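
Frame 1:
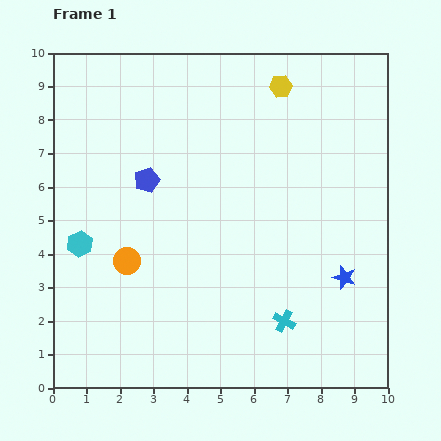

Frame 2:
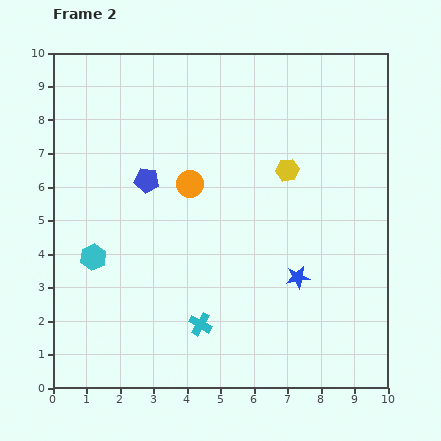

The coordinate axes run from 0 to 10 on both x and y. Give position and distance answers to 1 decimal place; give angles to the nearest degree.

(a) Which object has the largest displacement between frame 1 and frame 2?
the orange circle

(moved 3.0; next 2.5)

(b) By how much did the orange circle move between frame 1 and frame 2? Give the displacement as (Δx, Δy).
(1.9, 2.3)

The orange circle was at (2.2, 3.8) in frame 1 and (4.1, 6.1) in frame 2.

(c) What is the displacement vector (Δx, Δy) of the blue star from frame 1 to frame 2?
(-1.4, 0.0)

The blue star was at (8.7, 3.3) in frame 1 and (7.3, 3.3) in frame 2.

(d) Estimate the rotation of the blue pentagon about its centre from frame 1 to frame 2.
28° clockwise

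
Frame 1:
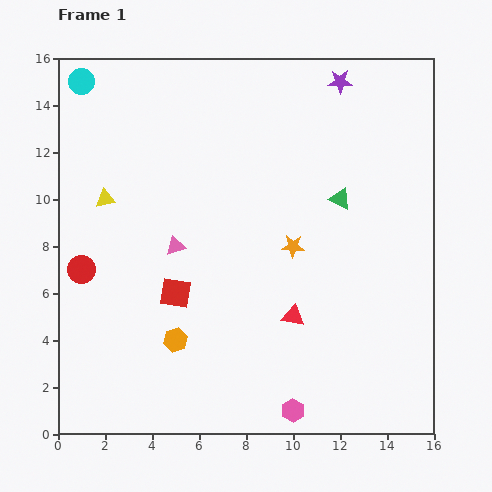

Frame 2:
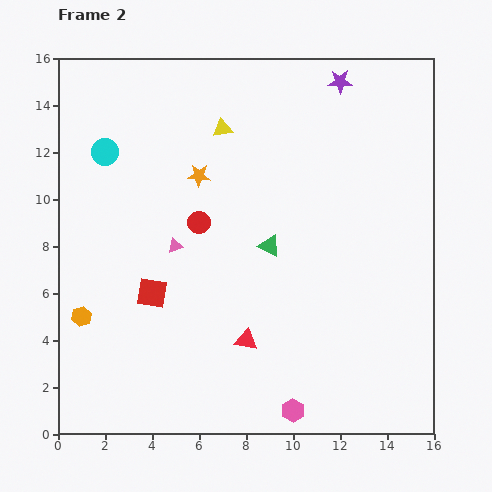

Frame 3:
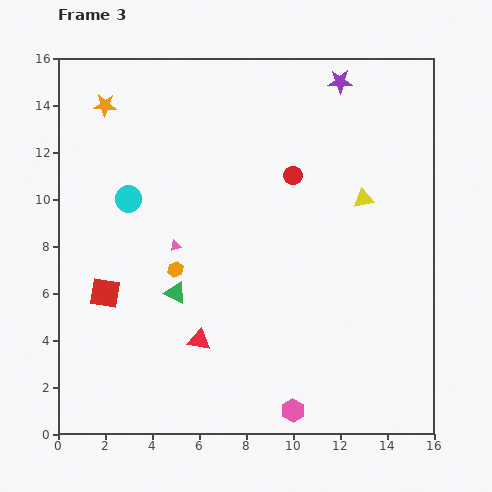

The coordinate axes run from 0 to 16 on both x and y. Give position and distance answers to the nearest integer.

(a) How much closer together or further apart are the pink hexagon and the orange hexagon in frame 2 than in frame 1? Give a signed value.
+4

Distance in frame 1: 6. Distance in frame 2: 10.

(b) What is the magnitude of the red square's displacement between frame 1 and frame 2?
1

The red square moved from (5, 6) to (4, 6), a distance of √(1² + 0²) ≈ 1.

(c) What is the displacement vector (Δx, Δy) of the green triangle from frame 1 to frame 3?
(-7, -4)

The green triangle was at (12, 10) in frame 1 and (5, 6) in frame 3.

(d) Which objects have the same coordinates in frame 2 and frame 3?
the pink hexagon, the purple star, the pink triangle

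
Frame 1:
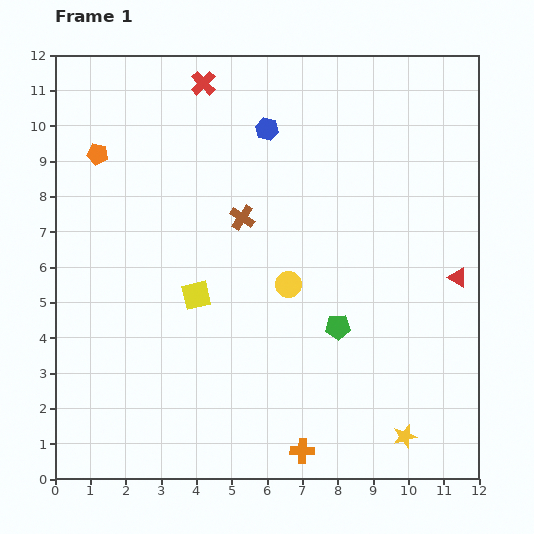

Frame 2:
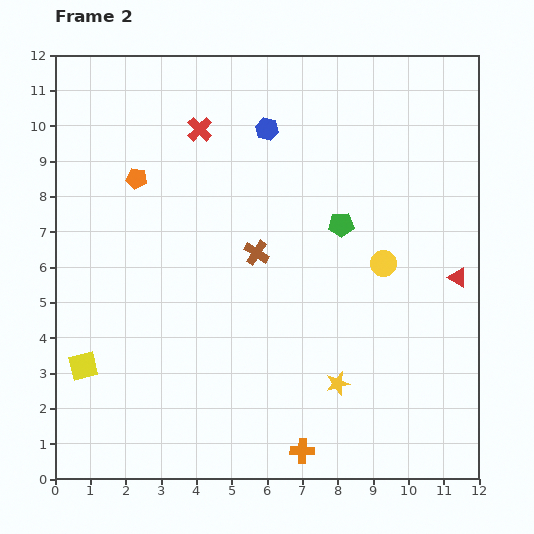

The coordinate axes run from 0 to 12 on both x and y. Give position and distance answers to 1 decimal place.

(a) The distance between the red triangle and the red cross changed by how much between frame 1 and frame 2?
-0.7

Distance in frame 1: 9.1. Distance in frame 2: 8.4.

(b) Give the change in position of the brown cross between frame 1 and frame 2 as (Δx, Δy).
(0.4, -1.0)

The brown cross was at (5.3, 7.4) in frame 1 and (5.7, 6.4) in frame 2.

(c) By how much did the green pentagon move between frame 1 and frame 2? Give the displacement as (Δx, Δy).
(0.1, 2.9)

The green pentagon was at (8.0, 4.3) in frame 1 and (8.1, 7.2) in frame 2.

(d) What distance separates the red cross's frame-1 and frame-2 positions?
1.3

The red cross moved from (4.2, 11.2) to (4.1, 9.9), a distance of √(0.1² + 1.3²) ≈ 1.3.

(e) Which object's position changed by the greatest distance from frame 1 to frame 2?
the yellow square

(moved 3.8; next 2.9)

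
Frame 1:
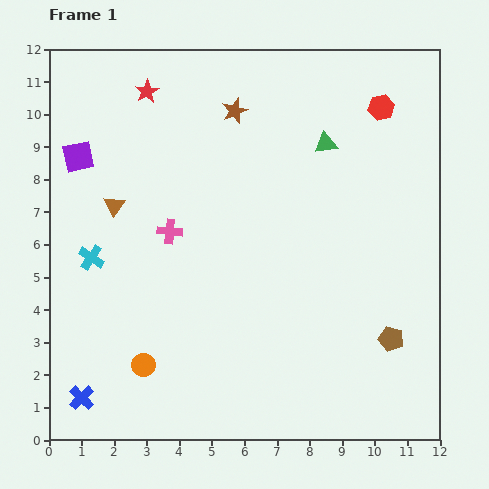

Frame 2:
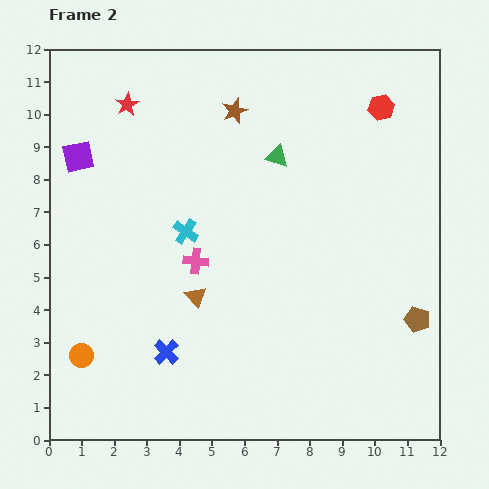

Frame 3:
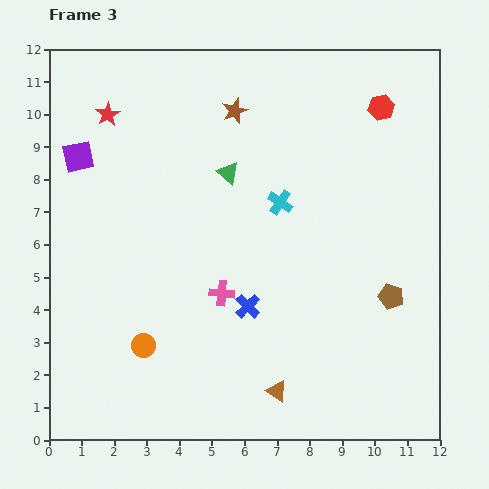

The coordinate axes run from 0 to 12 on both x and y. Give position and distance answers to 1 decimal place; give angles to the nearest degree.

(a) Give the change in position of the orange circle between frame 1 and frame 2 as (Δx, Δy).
(-1.9, 0.3)

The orange circle was at (2.9, 2.3) in frame 1 and (1.0, 2.6) in frame 2.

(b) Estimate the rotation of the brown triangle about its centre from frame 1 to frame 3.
32° counter-clockwise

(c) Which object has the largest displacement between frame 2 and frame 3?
the brown triangle

(moved 3.8; next 3.0)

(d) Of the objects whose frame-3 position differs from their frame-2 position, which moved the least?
the red star

(moved 0.7)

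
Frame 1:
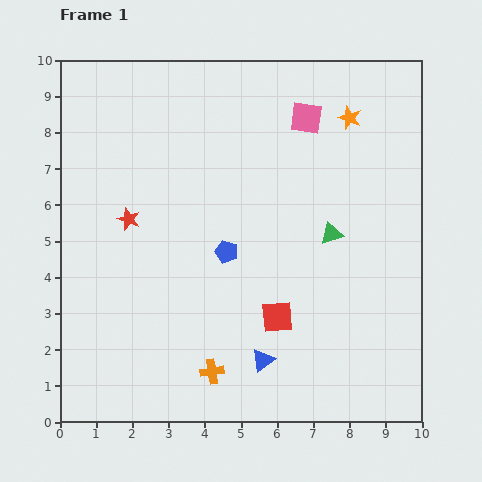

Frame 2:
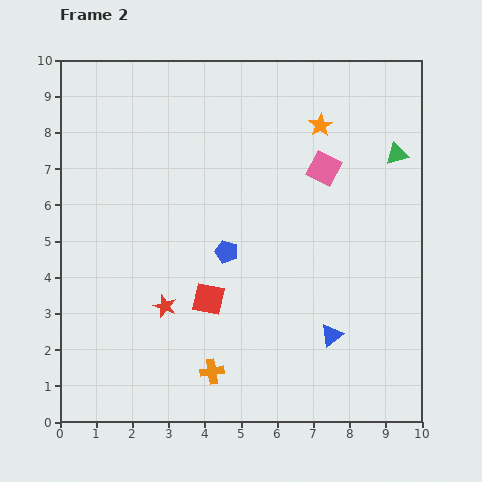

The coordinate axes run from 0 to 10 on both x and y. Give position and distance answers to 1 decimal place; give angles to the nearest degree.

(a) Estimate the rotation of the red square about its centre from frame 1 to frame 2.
17° clockwise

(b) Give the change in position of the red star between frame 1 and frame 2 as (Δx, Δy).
(1.0, -2.4)

The red star was at (1.9, 5.6) in frame 1 and (2.9, 3.2) in frame 2.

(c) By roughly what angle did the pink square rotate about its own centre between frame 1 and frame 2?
21° clockwise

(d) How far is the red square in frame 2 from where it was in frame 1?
2.0

The red square moved from (6.0, 2.9) to (4.1, 3.4), a distance of √(1.9² + 0.5²) ≈ 2.0.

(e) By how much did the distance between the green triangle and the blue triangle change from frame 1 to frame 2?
+1.3

Distance in frame 1: 4.0. Distance in frame 2: 5.3.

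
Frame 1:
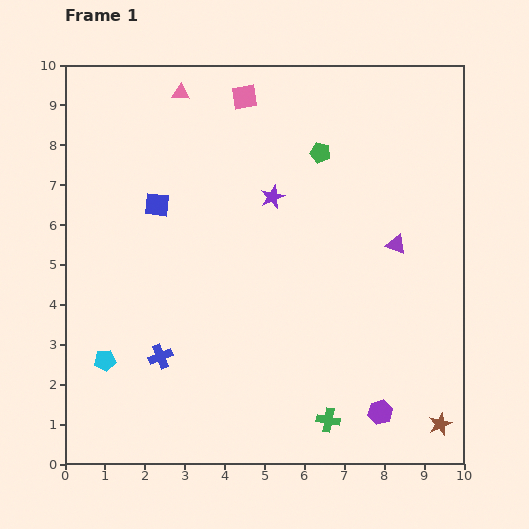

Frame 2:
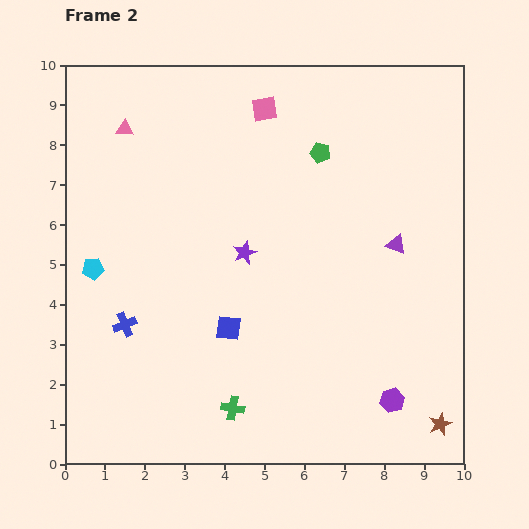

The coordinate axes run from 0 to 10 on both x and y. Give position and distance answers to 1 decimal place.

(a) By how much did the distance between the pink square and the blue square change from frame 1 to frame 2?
+2.1

Distance in frame 1: 3.5. Distance in frame 2: 5.6.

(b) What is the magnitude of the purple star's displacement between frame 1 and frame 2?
1.6

The purple star moved from (5.2, 6.7) to (4.5, 5.3), a distance of √(0.7² + 1.4²) ≈ 1.6.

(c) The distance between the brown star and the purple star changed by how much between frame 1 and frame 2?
-0.6

Distance in frame 1: 7.1. Distance in frame 2: 6.5.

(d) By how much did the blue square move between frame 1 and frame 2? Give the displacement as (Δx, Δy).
(1.8, -3.1)

The blue square was at (2.3, 6.5) in frame 1 and (4.1, 3.4) in frame 2.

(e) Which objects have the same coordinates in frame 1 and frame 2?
the green pentagon, the purple triangle, the brown star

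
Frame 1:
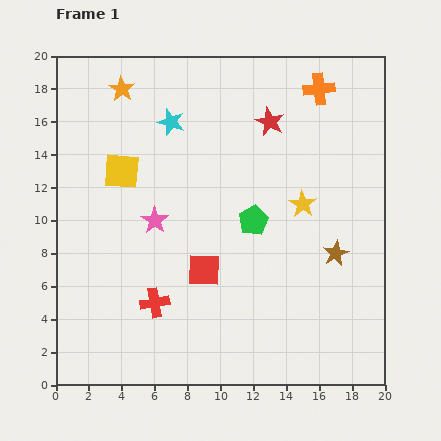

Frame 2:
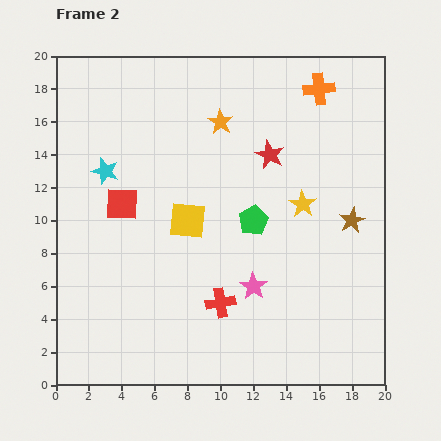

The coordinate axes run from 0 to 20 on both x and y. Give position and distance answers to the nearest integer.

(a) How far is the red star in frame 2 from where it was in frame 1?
2

The red star moved from (13, 16) to (13, 14), a distance of √(0² + 2²) ≈ 2.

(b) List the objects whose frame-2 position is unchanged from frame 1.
the green pentagon, the yellow star, the orange cross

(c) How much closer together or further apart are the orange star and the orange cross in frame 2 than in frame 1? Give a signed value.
-6

Distance in frame 1: 12. Distance in frame 2: 6.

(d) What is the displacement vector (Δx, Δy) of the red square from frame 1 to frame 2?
(-5, 4)

The red square was at (9, 7) in frame 1 and (4, 11) in frame 2.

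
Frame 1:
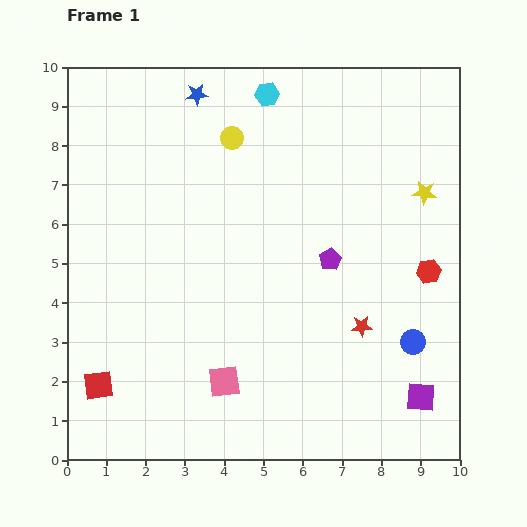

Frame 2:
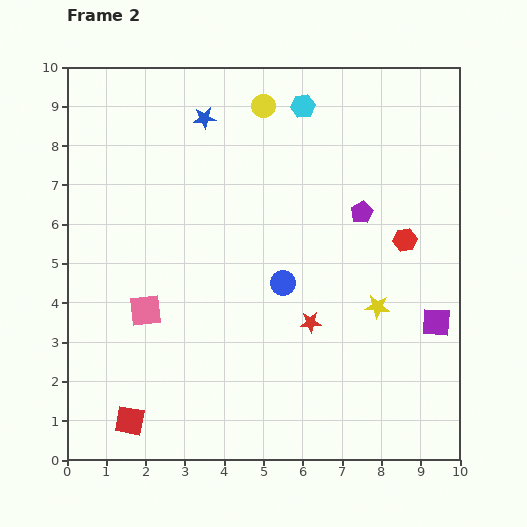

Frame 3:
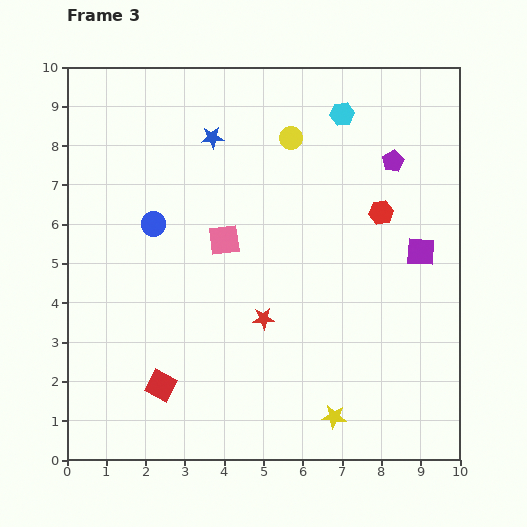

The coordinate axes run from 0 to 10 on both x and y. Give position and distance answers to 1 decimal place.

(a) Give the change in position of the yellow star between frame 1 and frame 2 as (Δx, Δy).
(-1.2, -2.9)

The yellow star was at (9.1, 6.8) in frame 1 and (7.9, 3.9) in frame 2.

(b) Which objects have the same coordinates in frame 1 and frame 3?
none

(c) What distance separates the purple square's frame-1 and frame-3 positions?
3.7

The purple square moved from (9.0, 1.6) to (9.0, 5.3), a distance of √(0.0² + 3.7²) ≈ 3.7.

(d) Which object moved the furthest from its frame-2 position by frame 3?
the blue circle

(moved 3.6; next 3.0)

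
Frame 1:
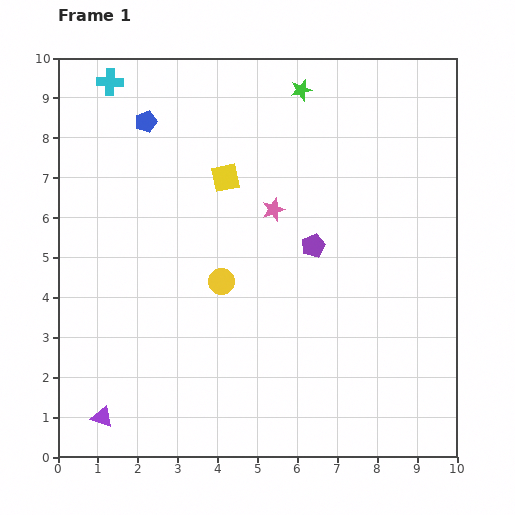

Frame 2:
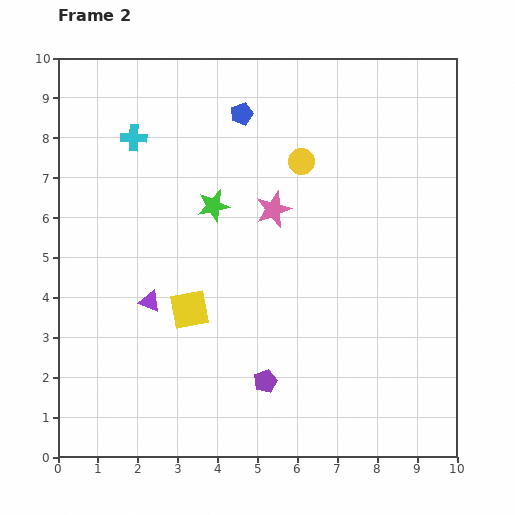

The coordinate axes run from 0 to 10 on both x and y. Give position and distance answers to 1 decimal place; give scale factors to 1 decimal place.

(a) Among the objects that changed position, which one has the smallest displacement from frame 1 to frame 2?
the cyan cross

(moved 1.5)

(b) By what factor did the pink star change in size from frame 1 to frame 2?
1.6×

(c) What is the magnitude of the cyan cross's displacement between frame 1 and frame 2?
1.5

The cyan cross moved from (1.3, 9.4) to (1.9, 8.0), a distance of √(0.6² + 1.4²) ≈ 1.5.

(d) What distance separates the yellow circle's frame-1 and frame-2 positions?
3.6

The yellow circle moved from (4.1, 4.4) to (6.1, 7.4), a distance of √(2.0² + 3.0²) ≈ 3.6.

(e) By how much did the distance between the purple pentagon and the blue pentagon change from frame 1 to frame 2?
+1.5

Distance in frame 1: 5.2. Distance in frame 2: 6.7.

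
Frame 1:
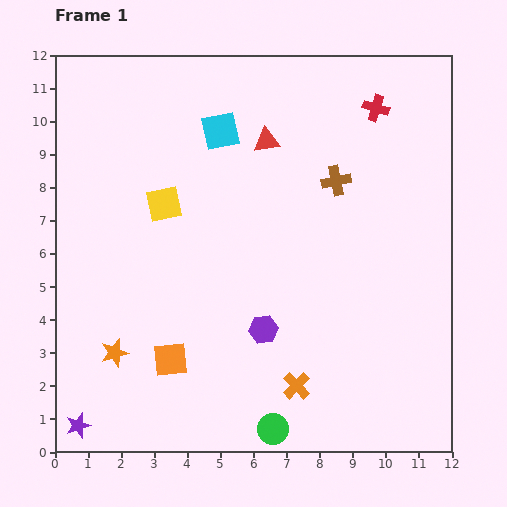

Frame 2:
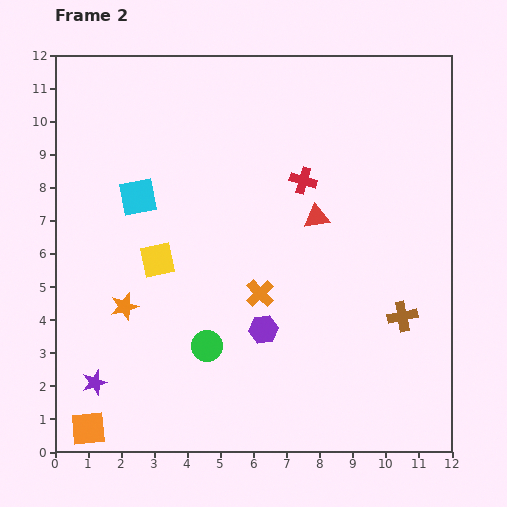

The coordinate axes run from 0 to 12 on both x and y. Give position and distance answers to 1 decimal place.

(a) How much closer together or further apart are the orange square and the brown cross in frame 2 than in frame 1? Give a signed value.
+2.7

Distance in frame 1: 7.4. Distance in frame 2: 10.1.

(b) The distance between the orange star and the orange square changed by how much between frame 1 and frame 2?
+2.2

Distance in frame 1: 1.7. Distance in frame 2: 3.9.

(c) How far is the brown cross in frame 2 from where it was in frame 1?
4.6

The brown cross moved from (8.5, 8.2) to (10.5, 4.1), a distance of √(2.0² + 4.1²) ≈ 4.6.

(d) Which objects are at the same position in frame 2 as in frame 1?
the purple hexagon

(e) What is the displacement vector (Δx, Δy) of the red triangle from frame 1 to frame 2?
(1.5, -2.3)

The red triangle was at (6.4, 9.4) in frame 1 and (7.9, 7.1) in frame 2.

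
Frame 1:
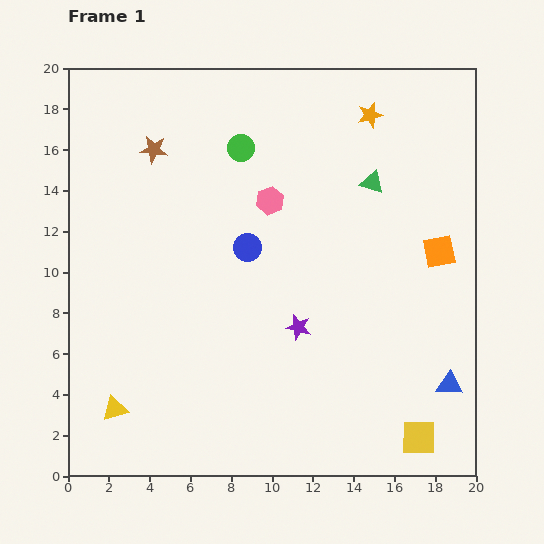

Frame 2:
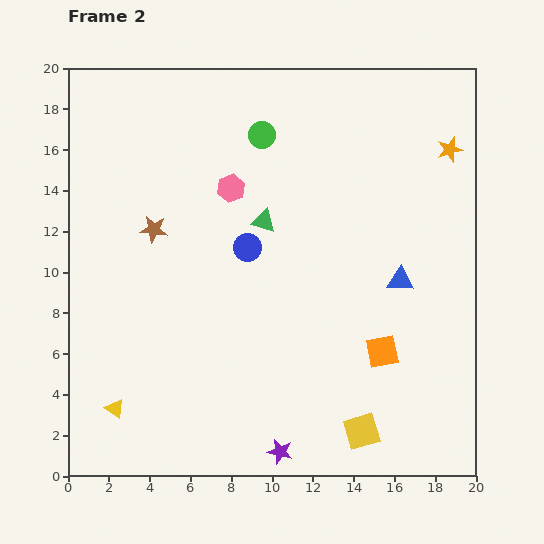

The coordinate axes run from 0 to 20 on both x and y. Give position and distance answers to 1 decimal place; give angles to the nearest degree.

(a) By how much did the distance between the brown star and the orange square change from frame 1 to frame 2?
-2.2

Distance in frame 1: 14.9. Distance in frame 2: 12.7.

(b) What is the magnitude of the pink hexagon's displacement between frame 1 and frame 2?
2.0

The pink hexagon moved from (9.9, 13.5) to (8.0, 14.1), a distance of √(1.9² + 0.6²) ≈ 2.0.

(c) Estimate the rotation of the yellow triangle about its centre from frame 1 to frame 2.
50° clockwise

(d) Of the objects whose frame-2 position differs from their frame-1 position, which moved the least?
the green circle

(moved 1.2)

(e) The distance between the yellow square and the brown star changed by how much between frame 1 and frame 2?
-5.0

Distance in frame 1: 19.2. Distance in frame 2: 14.2.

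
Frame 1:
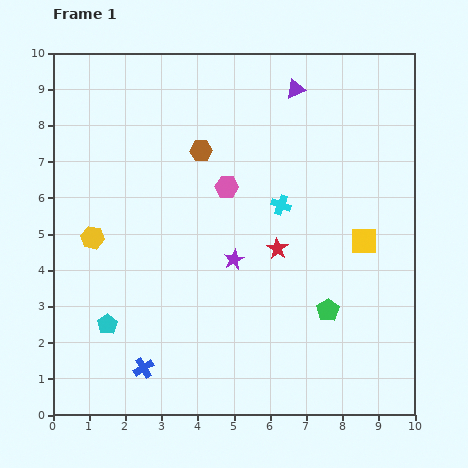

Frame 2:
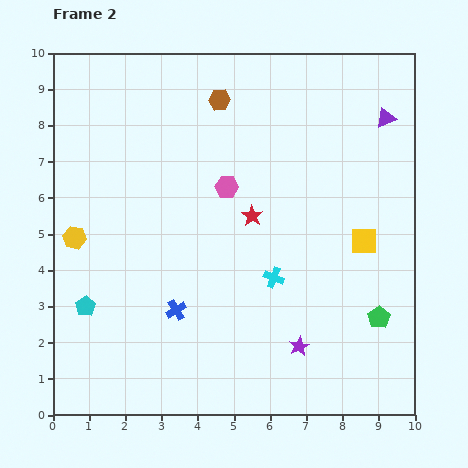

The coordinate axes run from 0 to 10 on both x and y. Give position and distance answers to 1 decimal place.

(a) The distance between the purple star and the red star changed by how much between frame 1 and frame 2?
+2.6

Distance in frame 1: 1.2. Distance in frame 2: 3.8.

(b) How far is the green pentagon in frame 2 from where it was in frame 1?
1.4

The green pentagon moved from (7.6, 2.9) to (9.0, 2.7), a distance of √(1.4² + 0.2²) ≈ 1.4.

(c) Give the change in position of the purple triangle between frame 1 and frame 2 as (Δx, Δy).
(2.5, -0.8)

The purple triangle was at (6.7, 9.0) in frame 1 and (9.2, 8.2) in frame 2.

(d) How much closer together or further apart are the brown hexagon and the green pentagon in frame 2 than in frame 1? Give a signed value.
+1.8

Distance in frame 1: 5.6. Distance in frame 2: 7.4.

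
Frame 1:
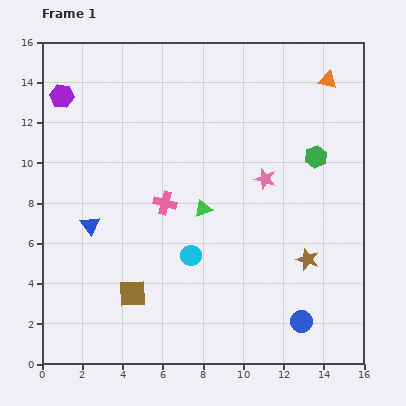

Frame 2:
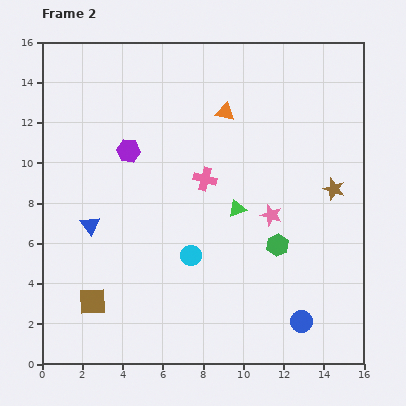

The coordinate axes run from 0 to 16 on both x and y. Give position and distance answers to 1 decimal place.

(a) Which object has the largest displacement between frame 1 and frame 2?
the orange triangle

(moved 5.3; next 4.8)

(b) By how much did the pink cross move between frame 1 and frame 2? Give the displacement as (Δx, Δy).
(2.0, 1.2)

The pink cross was at (6.1, 8.0) in frame 1 and (8.1, 9.2) in frame 2.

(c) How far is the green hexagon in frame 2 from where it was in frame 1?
4.8

The green hexagon moved from (13.6, 10.3) to (11.7, 5.9), a distance of √(1.9² + 4.4²) ≈ 4.8.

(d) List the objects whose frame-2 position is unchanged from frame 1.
the cyan circle, the blue circle, the blue triangle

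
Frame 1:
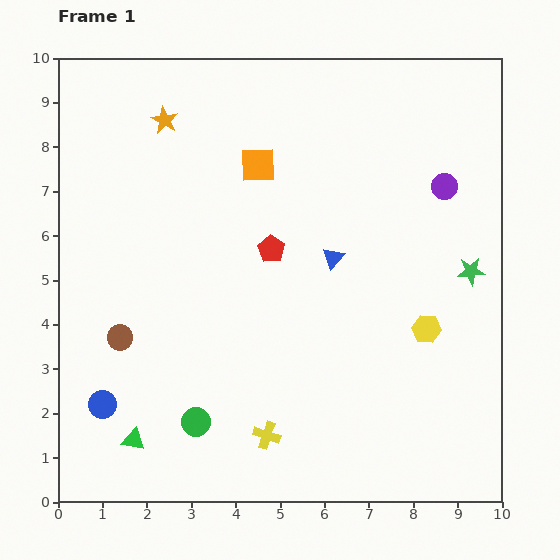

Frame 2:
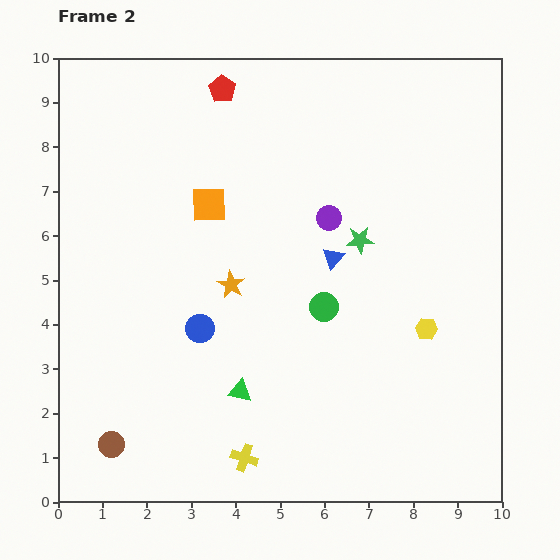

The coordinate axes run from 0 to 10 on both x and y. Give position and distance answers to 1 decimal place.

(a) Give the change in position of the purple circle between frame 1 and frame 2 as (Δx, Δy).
(-2.6, -0.7)

The purple circle was at (8.7, 7.1) in frame 1 and (6.1, 6.4) in frame 2.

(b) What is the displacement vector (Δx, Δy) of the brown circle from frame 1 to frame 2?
(-0.2, -2.4)

The brown circle was at (1.4, 3.7) in frame 1 and (1.2, 1.3) in frame 2.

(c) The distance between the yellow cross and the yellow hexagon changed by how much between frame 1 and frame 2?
+0.7

Distance in frame 1: 4.3. Distance in frame 2: 5.0.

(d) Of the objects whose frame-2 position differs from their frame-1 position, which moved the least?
the yellow cross

(moved 0.7)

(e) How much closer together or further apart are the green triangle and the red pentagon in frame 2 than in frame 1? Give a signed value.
+1.5

Distance in frame 1: 5.3. Distance in frame 2: 6.8.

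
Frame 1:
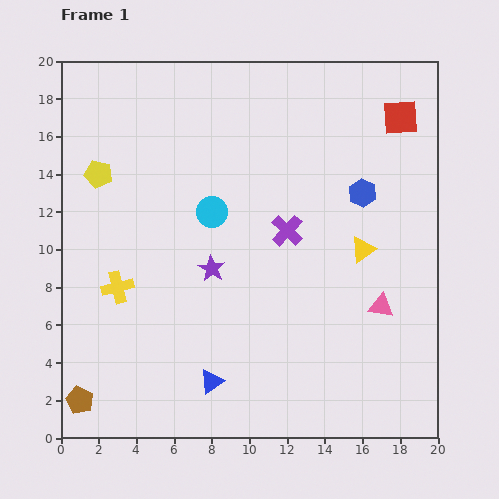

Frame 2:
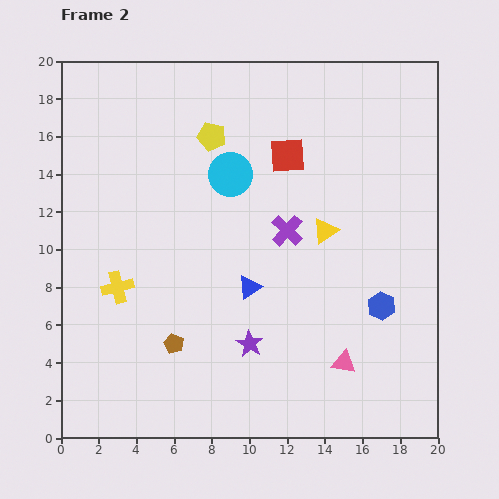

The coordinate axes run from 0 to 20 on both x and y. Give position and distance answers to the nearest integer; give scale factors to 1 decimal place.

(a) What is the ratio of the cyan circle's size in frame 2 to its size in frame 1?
1.4×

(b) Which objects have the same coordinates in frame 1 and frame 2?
the yellow cross, the purple cross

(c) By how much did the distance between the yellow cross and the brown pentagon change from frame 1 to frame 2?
-2

Distance in frame 1: 6. Distance in frame 2: 4.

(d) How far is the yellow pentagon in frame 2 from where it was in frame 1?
6

The yellow pentagon moved from (2, 14) to (8, 16), a distance of √(6² + 2²) ≈ 6.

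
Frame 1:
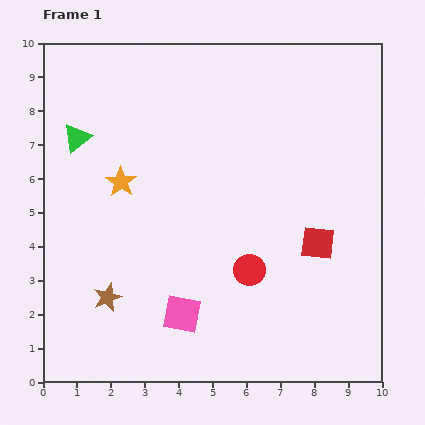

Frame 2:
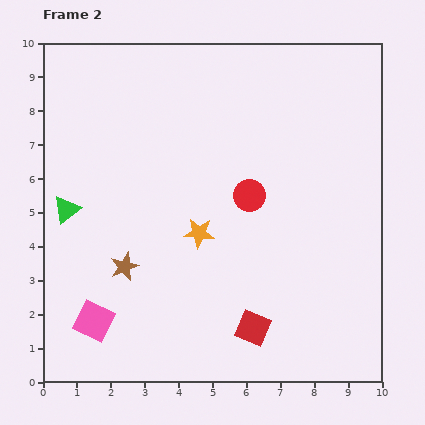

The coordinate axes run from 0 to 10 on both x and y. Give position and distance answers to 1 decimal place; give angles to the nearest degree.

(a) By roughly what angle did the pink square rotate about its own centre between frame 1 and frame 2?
16° clockwise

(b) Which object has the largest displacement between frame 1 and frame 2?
the red square

(moved 3.1; next 2.7)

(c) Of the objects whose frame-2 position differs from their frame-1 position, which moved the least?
the brown star

(moved 1.0)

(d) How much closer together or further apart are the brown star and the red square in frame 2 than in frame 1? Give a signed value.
-2.2

Distance in frame 1: 6.4. Distance in frame 2: 4.2.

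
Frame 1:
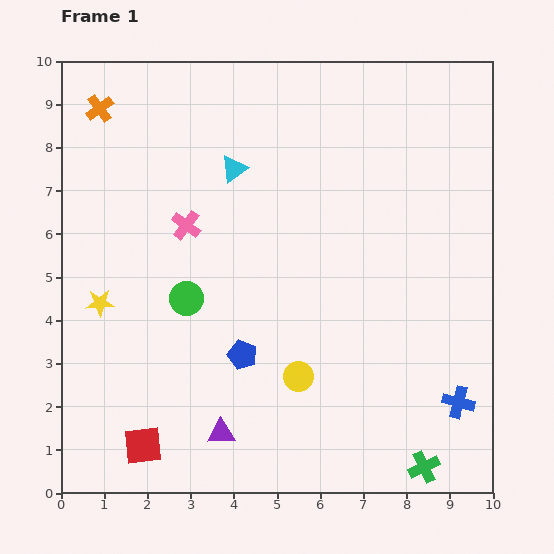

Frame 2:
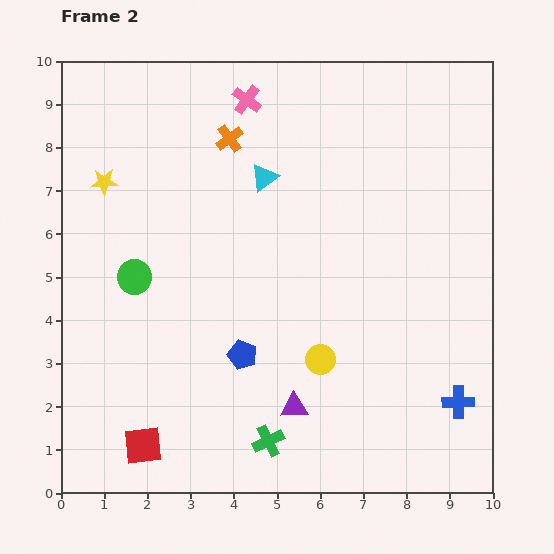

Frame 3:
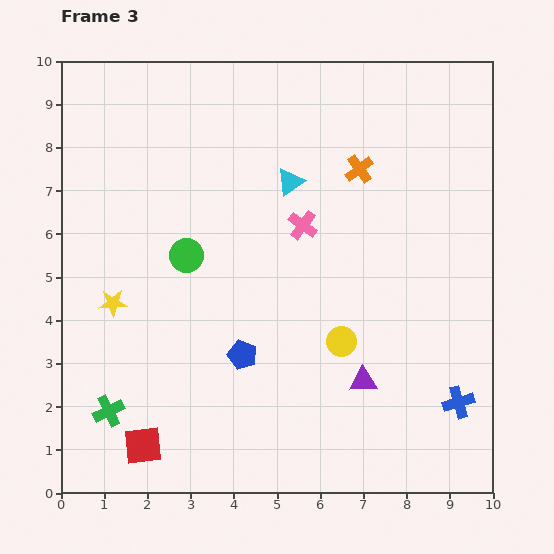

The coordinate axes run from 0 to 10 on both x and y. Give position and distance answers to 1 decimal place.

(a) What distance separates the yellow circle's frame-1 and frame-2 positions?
0.6

The yellow circle moved from (5.5, 2.7) to (6.0, 3.1), a distance of √(0.5² + 0.4²) ≈ 0.6.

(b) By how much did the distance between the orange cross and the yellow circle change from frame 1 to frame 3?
-3.7

Distance in frame 1: 7.7. Distance in frame 3: 4.0.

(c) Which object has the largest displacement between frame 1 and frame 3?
the green cross

(moved 7.4; next 6.2)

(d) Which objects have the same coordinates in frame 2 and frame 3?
the blue cross, the red square, the blue pentagon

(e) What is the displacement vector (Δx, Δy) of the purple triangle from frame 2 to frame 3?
(1.6, 0.6)

The purple triangle was at (5.4, 2.0) in frame 2 and (7.0, 2.6) in frame 3.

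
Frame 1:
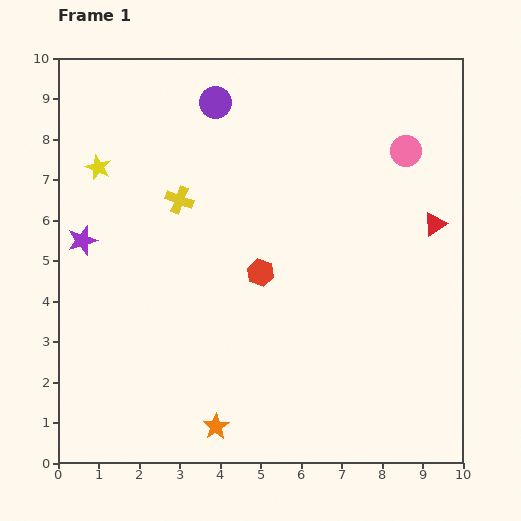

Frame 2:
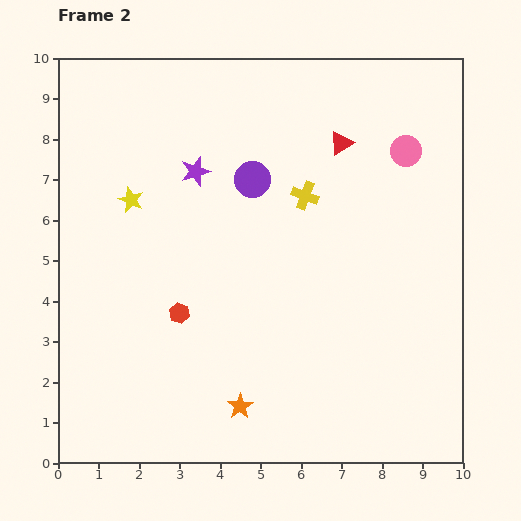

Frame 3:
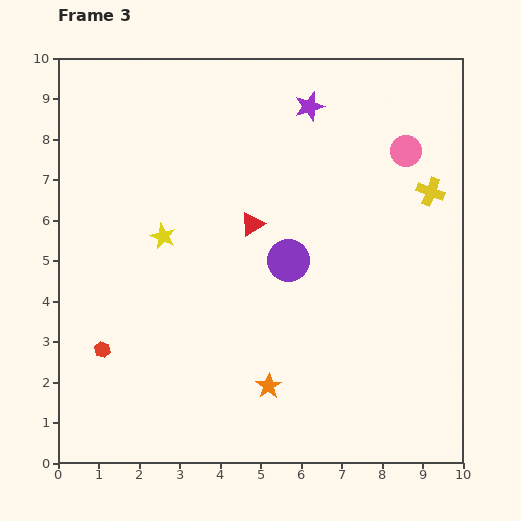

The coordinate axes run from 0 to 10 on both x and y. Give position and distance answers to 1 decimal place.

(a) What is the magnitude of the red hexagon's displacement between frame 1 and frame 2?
2.2

The red hexagon moved from (5.0, 4.7) to (3.0, 3.7), a distance of √(2.0² + 1.0²) ≈ 2.2.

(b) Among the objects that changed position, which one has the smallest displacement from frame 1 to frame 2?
the orange star

(moved 0.8)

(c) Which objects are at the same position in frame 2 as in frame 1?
the pink circle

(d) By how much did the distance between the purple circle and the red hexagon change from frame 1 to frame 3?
+0.8

Distance in frame 1: 4.3. Distance in frame 3: 5.1.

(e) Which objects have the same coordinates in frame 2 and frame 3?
the pink circle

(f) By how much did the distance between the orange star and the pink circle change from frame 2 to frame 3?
-0.8

Distance in frame 2: 7.5. Distance in frame 3: 6.7.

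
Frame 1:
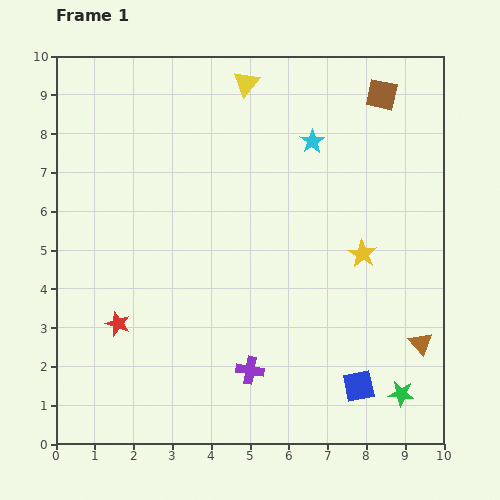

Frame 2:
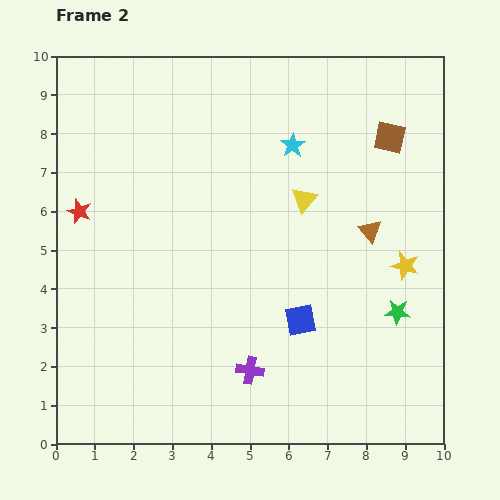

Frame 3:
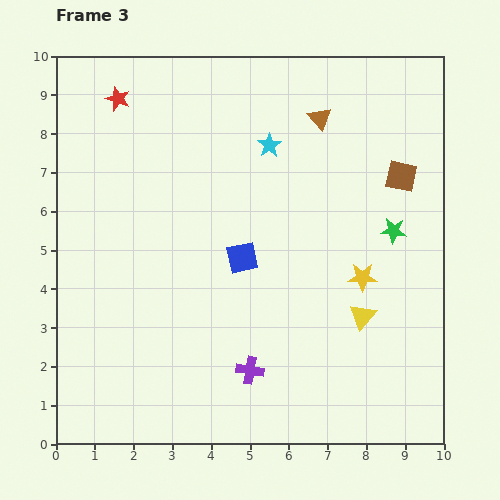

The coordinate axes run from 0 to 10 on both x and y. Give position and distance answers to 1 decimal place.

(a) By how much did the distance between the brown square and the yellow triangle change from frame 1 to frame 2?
-0.8

Distance in frame 1: 3.5. Distance in frame 2: 2.7.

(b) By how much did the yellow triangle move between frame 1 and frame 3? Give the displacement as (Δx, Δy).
(3.0, -6.0)

The yellow triangle was at (4.9, 9.3) in frame 1 and (7.9, 3.3) in frame 3.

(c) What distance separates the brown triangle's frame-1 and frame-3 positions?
6.4

The brown triangle moved from (9.4, 2.6) to (6.8, 8.4), a distance of √(2.6² + 5.8²) ≈ 6.4.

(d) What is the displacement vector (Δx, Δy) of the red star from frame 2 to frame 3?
(1.0, 2.9)

The red star was at (0.6, 6.0) in frame 2 and (1.6, 8.9) in frame 3.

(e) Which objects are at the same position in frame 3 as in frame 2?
the purple cross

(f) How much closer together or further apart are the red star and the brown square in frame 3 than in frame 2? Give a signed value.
-0.6

Distance in frame 2: 8.2. Distance in frame 3: 7.6.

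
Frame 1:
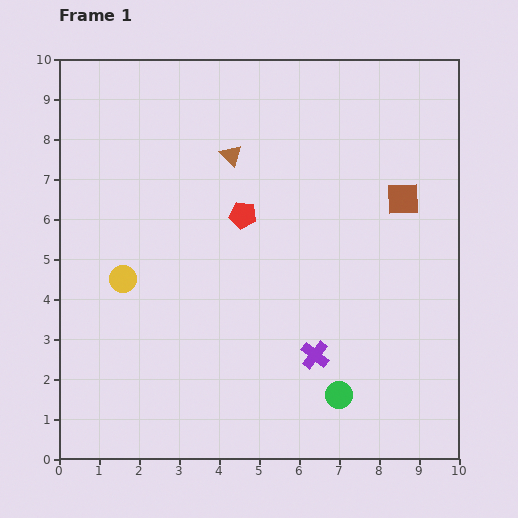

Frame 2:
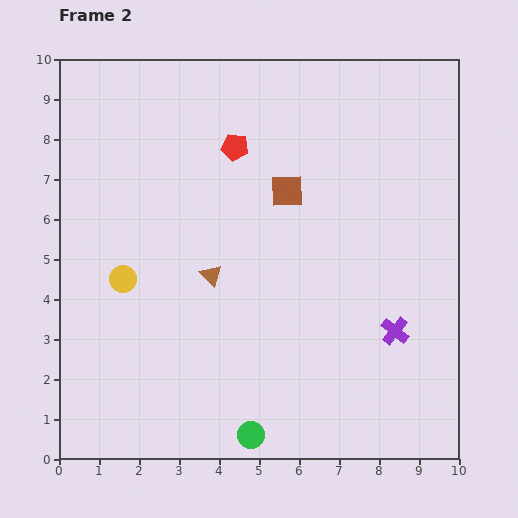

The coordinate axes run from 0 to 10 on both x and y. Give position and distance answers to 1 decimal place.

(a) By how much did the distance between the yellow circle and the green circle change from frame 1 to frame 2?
-1.1

Distance in frame 1: 6.1. Distance in frame 2: 5.0.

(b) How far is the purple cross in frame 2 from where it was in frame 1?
2.1

The purple cross moved from (6.4, 2.6) to (8.4, 3.2), a distance of √(2.0² + 0.6²) ≈ 2.1.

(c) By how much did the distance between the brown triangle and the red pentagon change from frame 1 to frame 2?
+1.8

Distance in frame 1: 1.5. Distance in frame 2: 3.3.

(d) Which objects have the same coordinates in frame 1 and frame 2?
the yellow circle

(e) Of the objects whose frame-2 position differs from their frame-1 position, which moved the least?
the red pentagon

(moved 1.7)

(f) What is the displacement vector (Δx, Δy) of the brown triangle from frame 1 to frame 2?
(-0.5, -3.0)

The brown triangle was at (4.3, 7.6) in frame 1 and (3.8, 4.6) in frame 2.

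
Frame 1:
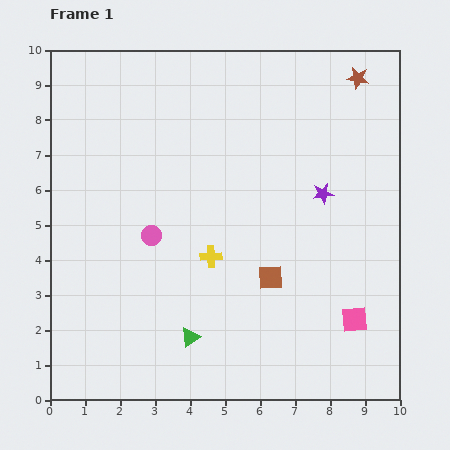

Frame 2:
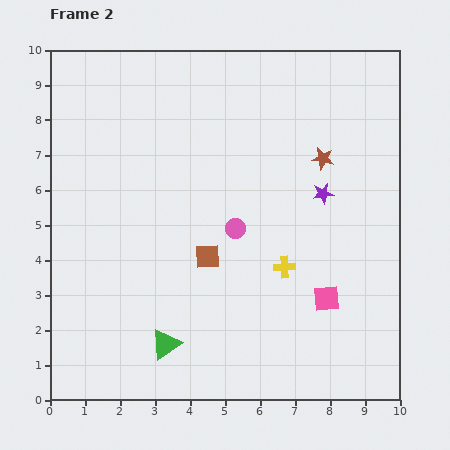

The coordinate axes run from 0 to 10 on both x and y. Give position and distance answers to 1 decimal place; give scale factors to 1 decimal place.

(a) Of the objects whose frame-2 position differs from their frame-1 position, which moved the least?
the green triangle

(moved 0.7)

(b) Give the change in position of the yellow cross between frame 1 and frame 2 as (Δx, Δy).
(2.1, -0.3)

The yellow cross was at (4.6, 4.1) in frame 1 and (6.7, 3.8) in frame 2.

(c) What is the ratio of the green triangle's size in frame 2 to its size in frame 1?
1.6×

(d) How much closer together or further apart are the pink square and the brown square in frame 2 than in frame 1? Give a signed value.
+0.9

Distance in frame 1: 2.7. Distance in frame 2: 3.6.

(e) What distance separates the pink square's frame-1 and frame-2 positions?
1.0

The pink square moved from (8.7, 2.3) to (7.9, 2.9), a distance of √(0.8² + 0.6²) ≈ 1.0.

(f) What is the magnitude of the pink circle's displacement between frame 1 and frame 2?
2.4

The pink circle moved from (2.9, 4.7) to (5.3, 4.9), a distance of √(2.4² + 0.2²) ≈ 2.4.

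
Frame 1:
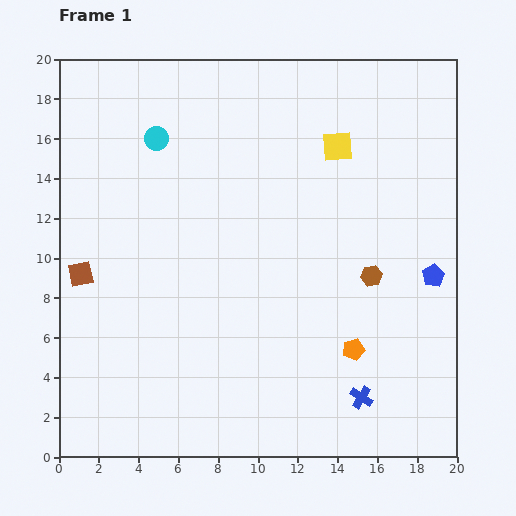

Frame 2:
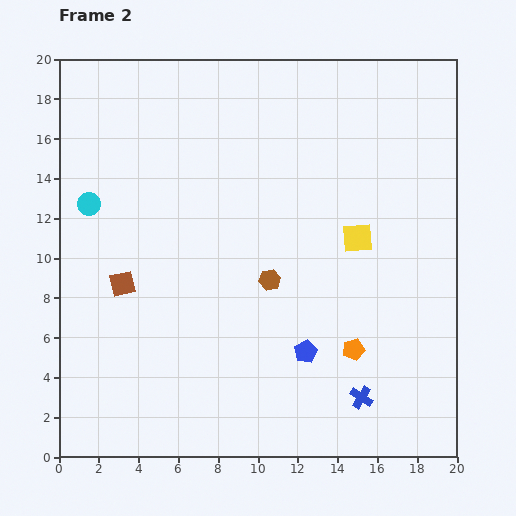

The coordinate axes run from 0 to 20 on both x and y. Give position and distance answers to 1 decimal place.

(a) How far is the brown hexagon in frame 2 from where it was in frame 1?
5.1

The brown hexagon moved from (15.7, 9.1) to (10.6, 8.9), a distance of √(5.1² + 0.2²) ≈ 5.1.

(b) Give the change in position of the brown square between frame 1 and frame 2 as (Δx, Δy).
(2.1, -0.5)

The brown square was at (1.1, 9.2) in frame 1 and (3.2, 8.7) in frame 2.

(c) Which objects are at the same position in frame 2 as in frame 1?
the blue cross, the orange pentagon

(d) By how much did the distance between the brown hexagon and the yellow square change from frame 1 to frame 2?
-1.8

Distance in frame 1: 6.7. Distance in frame 2: 4.9.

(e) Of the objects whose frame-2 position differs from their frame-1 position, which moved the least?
the brown square

(moved 2.2)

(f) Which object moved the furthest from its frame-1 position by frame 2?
the blue pentagon

(moved 7.4; next 5.1)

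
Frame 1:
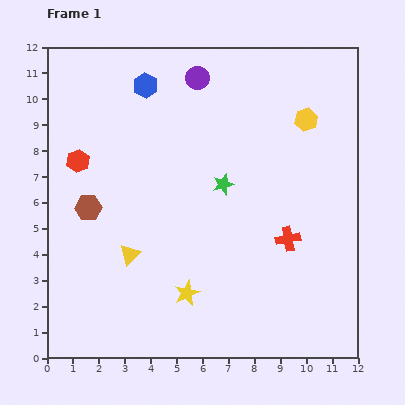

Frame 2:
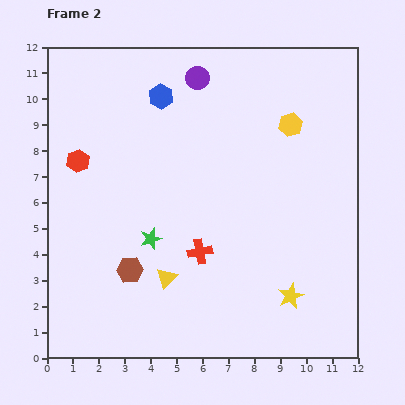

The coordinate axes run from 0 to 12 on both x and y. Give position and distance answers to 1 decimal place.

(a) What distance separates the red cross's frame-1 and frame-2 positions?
3.4

The red cross moved from (9.3, 4.6) to (5.9, 4.1), a distance of √(3.4² + 0.5²) ≈ 3.4.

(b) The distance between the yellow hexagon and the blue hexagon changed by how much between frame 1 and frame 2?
-1.2

Distance in frame 1: 6.3. Distance in frame 2: 5.1.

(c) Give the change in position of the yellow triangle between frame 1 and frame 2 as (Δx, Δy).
(1.4, -0.9)

The yellow triangle was at (3.2, 4.0) in frame 1 and (4.6, 3.1) in frame 2.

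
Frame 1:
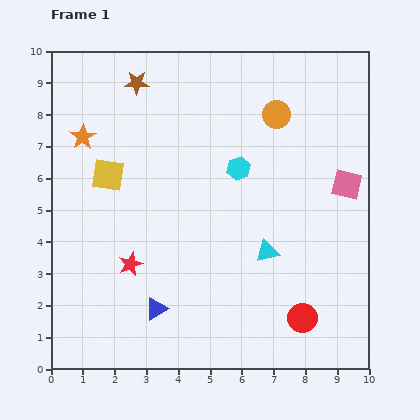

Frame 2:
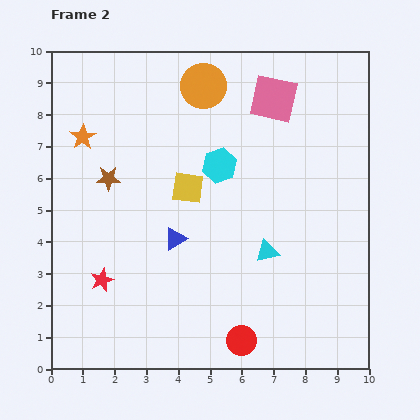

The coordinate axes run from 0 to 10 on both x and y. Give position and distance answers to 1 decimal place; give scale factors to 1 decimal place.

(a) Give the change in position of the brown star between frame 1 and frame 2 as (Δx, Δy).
(-0.9, -3.0)

The brown star was at (2.7, 9.0) in frame 1 and (1.8, 6.0) in frame 2.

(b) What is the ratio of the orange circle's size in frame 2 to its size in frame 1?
1.6×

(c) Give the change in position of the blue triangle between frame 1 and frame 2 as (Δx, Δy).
(0.6, 2.2)

The blue triangle was at (3.3, 1.9) in frame 1 and (3.9, 4.1) in frame 2.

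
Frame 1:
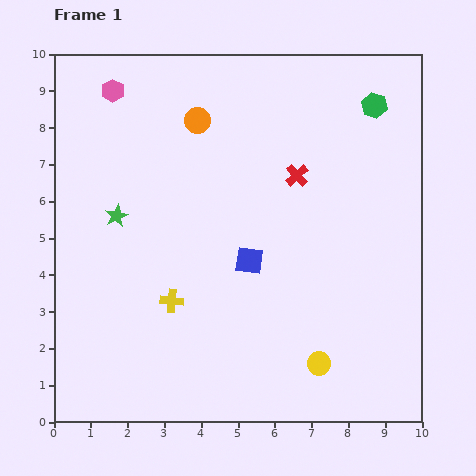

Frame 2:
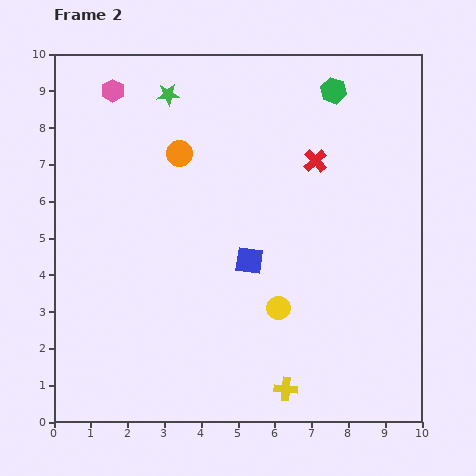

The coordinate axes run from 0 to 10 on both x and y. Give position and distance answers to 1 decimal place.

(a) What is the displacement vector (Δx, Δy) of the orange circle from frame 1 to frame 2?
(-0.5, -0.9)

The orange circle was at (3.9, 8.2) in frame 1 and (3.4, 7.3) in frame 2.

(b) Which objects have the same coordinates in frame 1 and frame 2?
the pink hexagon, the blue square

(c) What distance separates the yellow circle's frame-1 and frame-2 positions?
1.9

The yellow circle moved from (7.2, 1.6) to (6.1, 3.1), a distance of √(1.1² + 1.5²) ≈ 1.9.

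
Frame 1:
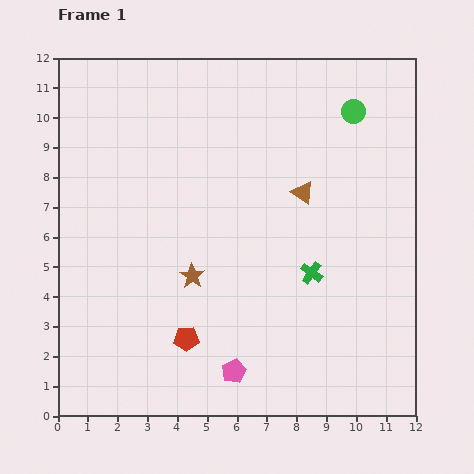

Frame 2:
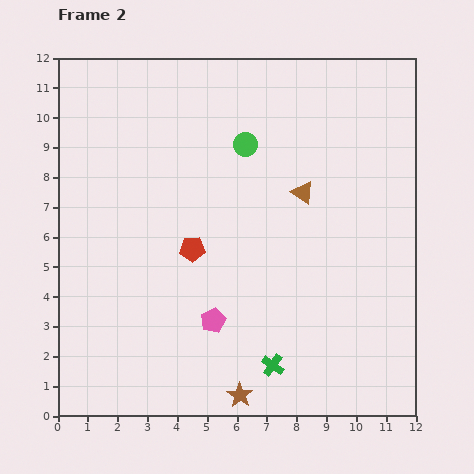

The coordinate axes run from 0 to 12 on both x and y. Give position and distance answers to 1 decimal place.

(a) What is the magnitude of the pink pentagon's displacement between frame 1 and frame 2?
1.8

The pink pentagon moved from (5.9, 1.5) to (5.2, 3.2), a distance of √(0.7² + 1.7²) ≈ 1.8.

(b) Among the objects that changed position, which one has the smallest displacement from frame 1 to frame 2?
the pink pentagon

(moved 1.8)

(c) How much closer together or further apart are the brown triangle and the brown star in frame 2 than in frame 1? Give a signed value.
+2.5

Distance in frame 1: 4.6. Distance in frame 2: 7.1.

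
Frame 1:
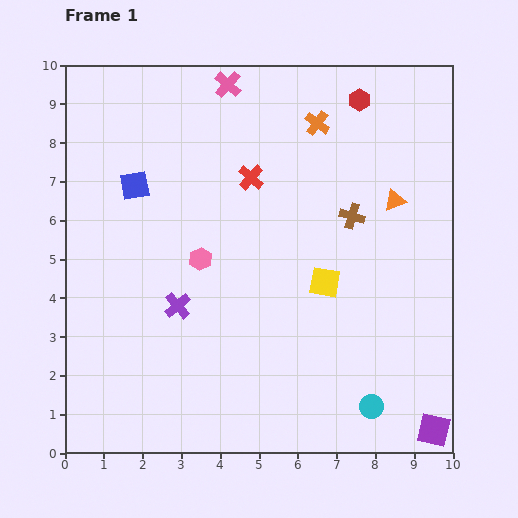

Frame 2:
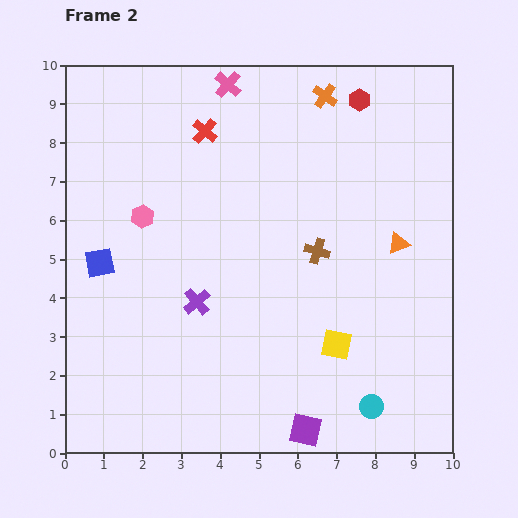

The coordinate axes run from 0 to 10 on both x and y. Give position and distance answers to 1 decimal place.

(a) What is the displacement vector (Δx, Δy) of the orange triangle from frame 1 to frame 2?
(0.1, -1.1)

The orange triangle was at (8.5, 6.5) in frame 1 and (8.6, 5.4) in frame 2.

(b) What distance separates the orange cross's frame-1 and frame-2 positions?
0.7

The orange cross moved from (6.5, 8.5) to (6.7, 9.2), a distance of √(0.2² + 0.7²) ≈ 0.7.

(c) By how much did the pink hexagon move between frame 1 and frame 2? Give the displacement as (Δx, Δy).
(-1.5, 1.1)

The pink hexagon was at (3.5, 5.0) in frame 1 and (2.0, 6.1) in frame 2.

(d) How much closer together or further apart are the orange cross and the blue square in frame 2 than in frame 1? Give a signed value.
+2.2

Distance in frame 1: 5.0. Distance in frame 2: 7.2.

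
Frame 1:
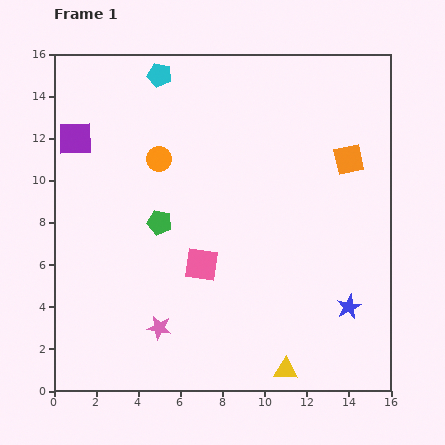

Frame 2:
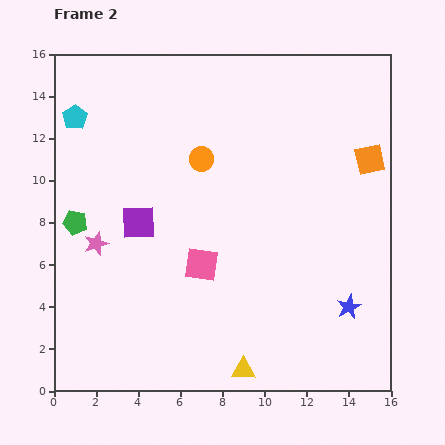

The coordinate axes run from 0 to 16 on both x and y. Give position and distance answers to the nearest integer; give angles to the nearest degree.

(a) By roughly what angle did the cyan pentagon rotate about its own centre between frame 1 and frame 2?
26° clockwise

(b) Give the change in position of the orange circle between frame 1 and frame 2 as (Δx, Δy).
(2, 0)

The orange circle was at (5, 11) in frame 1 and (7, 11) in frame 2.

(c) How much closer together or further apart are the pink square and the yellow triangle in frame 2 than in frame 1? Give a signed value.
-1

Distance in frame 1: 6. Distance in frame 2: 5.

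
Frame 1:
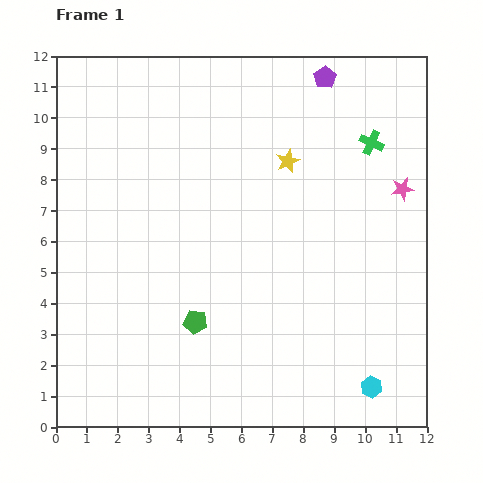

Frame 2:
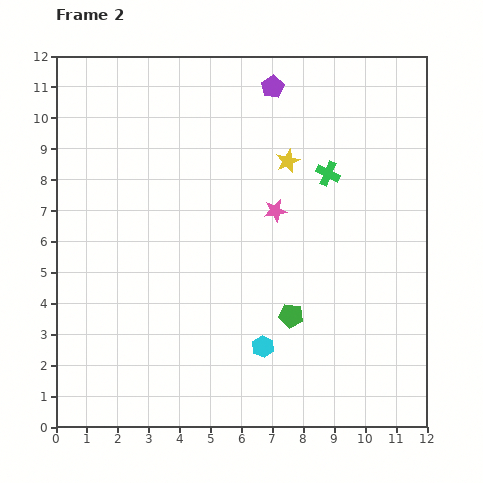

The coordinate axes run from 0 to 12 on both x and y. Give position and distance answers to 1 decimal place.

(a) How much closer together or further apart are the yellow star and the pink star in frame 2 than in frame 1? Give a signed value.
-2.2

Distance in frame 1: 3.8. Distance in frame 2: 1.6.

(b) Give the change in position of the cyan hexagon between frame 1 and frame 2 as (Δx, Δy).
(-3.5, 1.3)

The cyan hexagon was at (10.2, 1.3) in frame 1 and (6.7, 2.6) in frame 2.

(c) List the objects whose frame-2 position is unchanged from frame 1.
the yellow star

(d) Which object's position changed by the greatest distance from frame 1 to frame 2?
the pink star

(moved 4.2; next 3.7)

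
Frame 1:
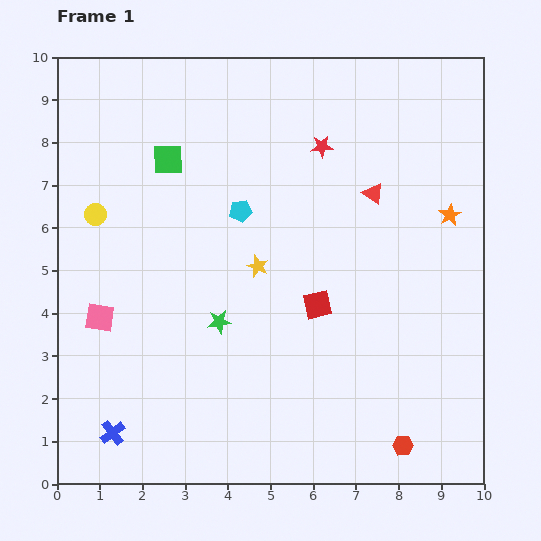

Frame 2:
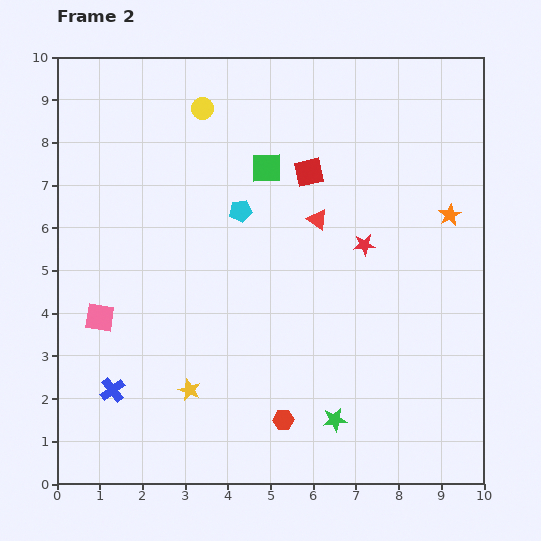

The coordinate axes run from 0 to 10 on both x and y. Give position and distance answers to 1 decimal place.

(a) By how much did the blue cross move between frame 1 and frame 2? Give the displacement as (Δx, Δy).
(0.0, 1.0)

The blue cross was at (1.3, 1.2) in frame 1 and (1.3, 2.2) in frame 2.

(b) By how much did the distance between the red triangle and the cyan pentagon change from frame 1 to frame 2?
-1.3

Distance in frame 1: 3.1. Distance in frame 2: 1.8.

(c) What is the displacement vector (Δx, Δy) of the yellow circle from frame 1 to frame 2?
(2.5, 2.5)

The yellow circle was at (0.9, 6.3) in frame 1 and (3.4, 8.8) in frame 2.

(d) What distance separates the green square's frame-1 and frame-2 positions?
2.3

The green square moved from (2.6, 7.6) to (4.9, 7.4), a distance of √(2.3² + 0.2²) ≈ 2.3.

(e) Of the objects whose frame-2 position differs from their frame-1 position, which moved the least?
the blue cross

(moved 1.0)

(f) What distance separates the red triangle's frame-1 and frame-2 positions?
1.4

The red triangle moved from (7.4, 6.8) to (6.1, 6.2), a distance of √(1.3² + 0.6²) ≈ 1.4.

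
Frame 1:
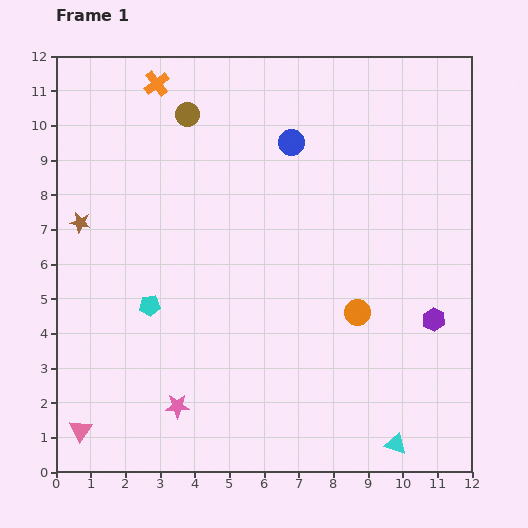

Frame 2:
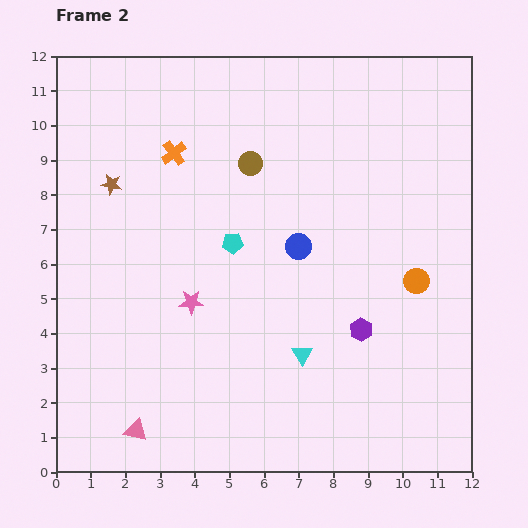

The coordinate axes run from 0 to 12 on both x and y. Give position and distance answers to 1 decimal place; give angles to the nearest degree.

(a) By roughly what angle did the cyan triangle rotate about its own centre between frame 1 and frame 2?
43° clockwise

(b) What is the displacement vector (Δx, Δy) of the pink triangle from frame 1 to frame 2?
(1.6, 0.0)

The pink triangle was at (0.7, 1.2) in frame 1 and (2.3, 1.2) in frame 2.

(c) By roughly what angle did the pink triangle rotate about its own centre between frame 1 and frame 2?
50° counter-clockwise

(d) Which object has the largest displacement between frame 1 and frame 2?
the cyan triangle

(moved 3.7; next 3.0)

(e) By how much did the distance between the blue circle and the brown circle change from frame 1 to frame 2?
-0.3

Distance in frame 1: 3.1. Distance in frame 2: 2.8.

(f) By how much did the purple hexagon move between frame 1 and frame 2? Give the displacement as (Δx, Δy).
(-2.1, -0.3)

The purple hexagon was at (10.9, 4.4) in frame 1 and (8.8, 4.1) in frame 2.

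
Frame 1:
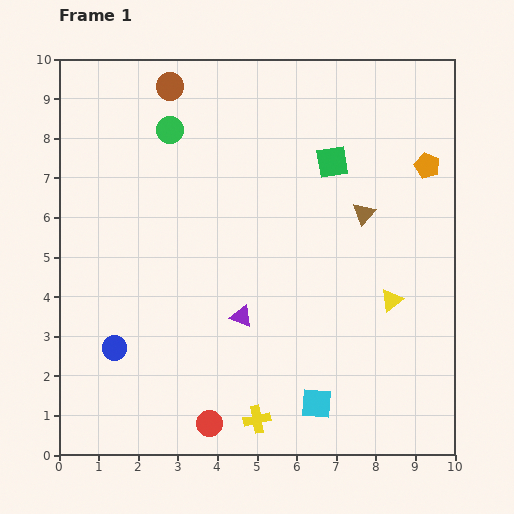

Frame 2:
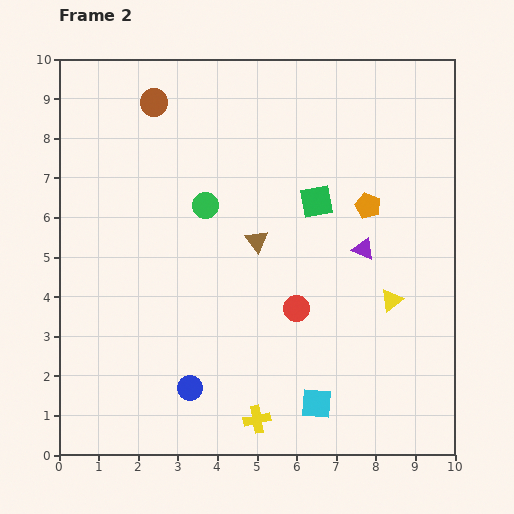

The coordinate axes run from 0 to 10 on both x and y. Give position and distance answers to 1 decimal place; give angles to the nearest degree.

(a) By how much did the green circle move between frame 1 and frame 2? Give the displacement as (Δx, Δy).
(0.9, -1.9)

The green circle was at (2.8, 8.2) in frame 1 and (3.7, 6.3) in frame 2.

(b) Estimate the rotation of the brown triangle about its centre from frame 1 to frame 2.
20° counter-clockwise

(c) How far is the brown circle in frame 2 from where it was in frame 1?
0.6

The brown circle moved from (2.8, 9.3) to (2.4, 8.9), a distance of √(0.4² + 0.4²) ≈ 0.6.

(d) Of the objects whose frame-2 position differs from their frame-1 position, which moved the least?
the brown circle

(moved 0.6)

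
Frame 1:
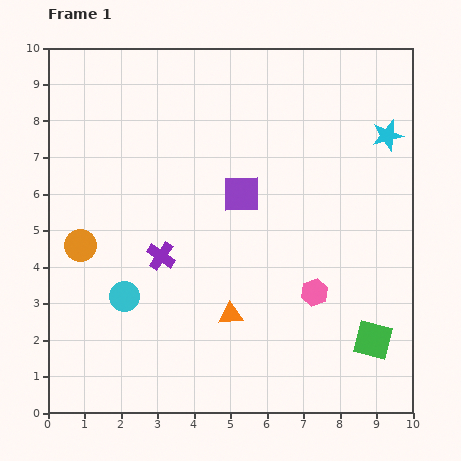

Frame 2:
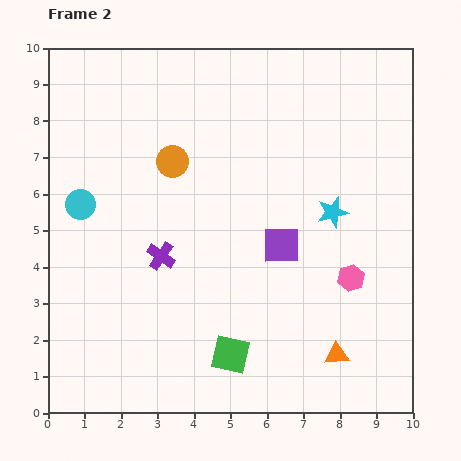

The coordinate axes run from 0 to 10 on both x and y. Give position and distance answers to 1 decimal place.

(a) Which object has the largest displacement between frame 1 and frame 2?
the green square

(moved 3.9; next 3.4)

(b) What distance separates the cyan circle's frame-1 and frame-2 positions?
2.8

The cyan circle moved from (2.1, 3.2) to (0.9, 5.7), a distance of √(1.2² + 2.5²) ≈ 2.8.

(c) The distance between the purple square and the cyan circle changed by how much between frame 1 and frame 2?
+1.3

Distance in frame 1: 4.3. Distance in frame 2: 5.6.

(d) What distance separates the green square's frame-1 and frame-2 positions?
3.9

The green square moved from (8.9, 2.0) to (5.0, 1.6), a distance of √(3.9² + 0.4²) ≈ 3.9.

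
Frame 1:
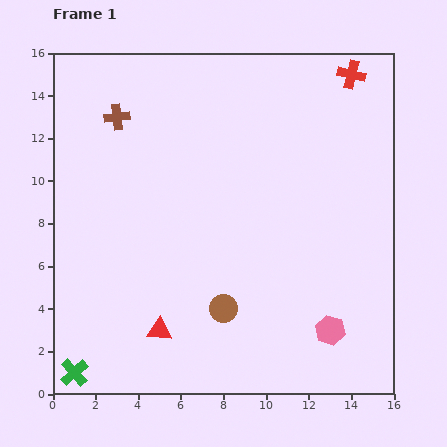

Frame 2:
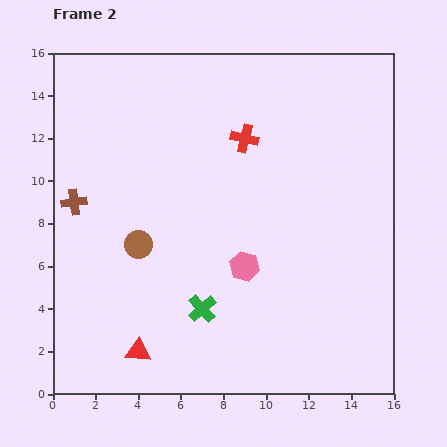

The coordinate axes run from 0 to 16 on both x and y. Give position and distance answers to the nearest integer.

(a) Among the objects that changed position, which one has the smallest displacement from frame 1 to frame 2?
the red triangle

(moved 1)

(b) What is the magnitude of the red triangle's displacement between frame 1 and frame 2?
1

The red triangle moved from (5, 3) to (4, 2), a distance of √(1² + 1²) ≈ 1.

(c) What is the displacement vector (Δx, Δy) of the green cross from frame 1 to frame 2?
(6, 3)

The green cross was at (1, 1) in frame 1 and (7, 4) in frame 2.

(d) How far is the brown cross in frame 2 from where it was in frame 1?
4

The brown cross moved from (3, 13) to (1, 9), a distance of √(2² + 4²) ≈ 4.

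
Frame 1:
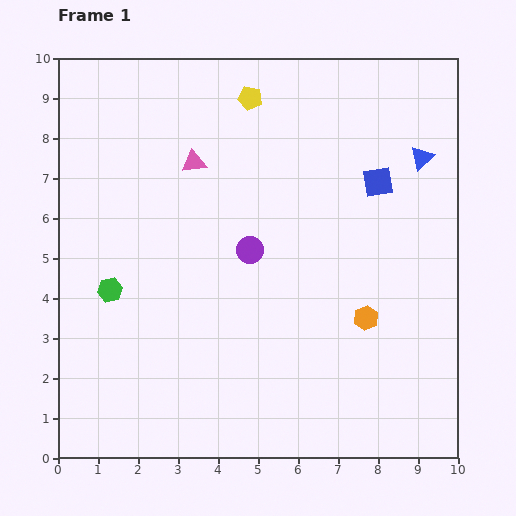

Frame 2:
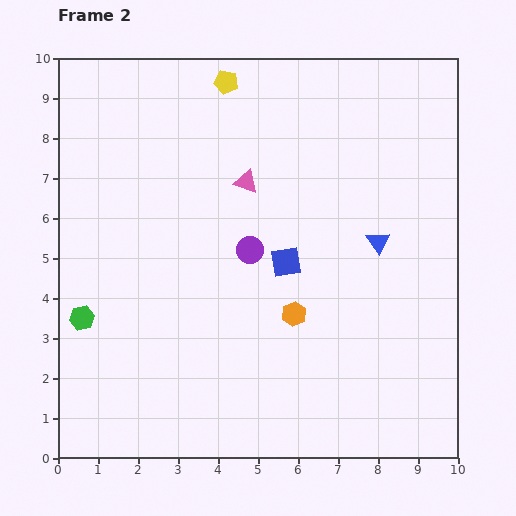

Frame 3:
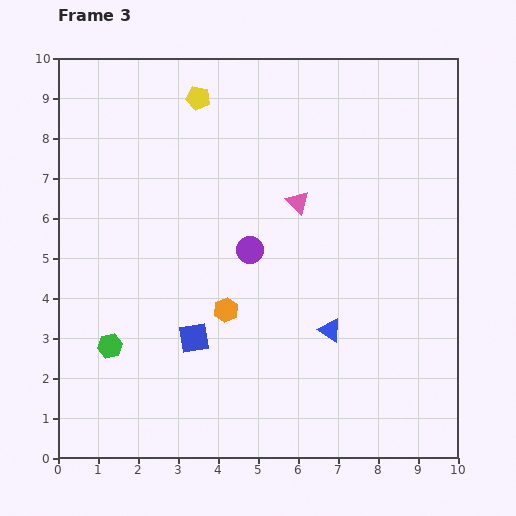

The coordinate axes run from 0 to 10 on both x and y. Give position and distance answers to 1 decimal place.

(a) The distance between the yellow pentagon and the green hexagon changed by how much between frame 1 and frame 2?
+1.0

Distance in frame 1: 5.9. Distance in frame 2: 6.9.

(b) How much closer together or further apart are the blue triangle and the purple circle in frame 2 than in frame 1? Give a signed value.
-1.7

Distance in frame 1: 4.9. Distance in frame 2: 3.2.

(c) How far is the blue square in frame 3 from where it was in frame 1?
6.0

The blue square moved from (8.0, 6.9) to (3.4, 3.0), a distance of √(4.6² + 3.9²) ≈ 6.0.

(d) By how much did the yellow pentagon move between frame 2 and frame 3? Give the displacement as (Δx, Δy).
(-0.7, -0.4)

The yellow pentagon was at (4.2, 9.4) in frame 2 and (3.5, 9.0) in frame 3.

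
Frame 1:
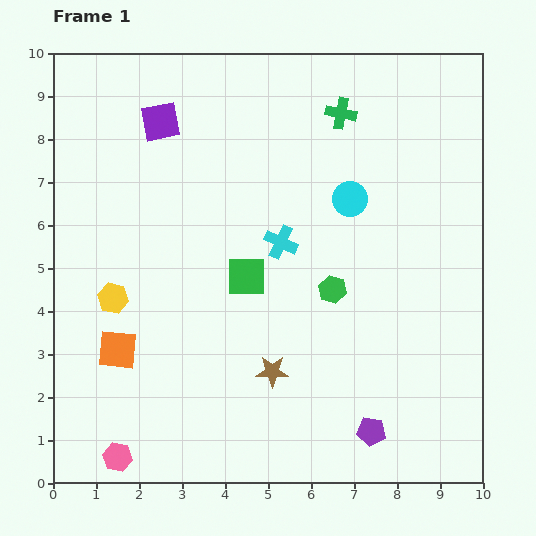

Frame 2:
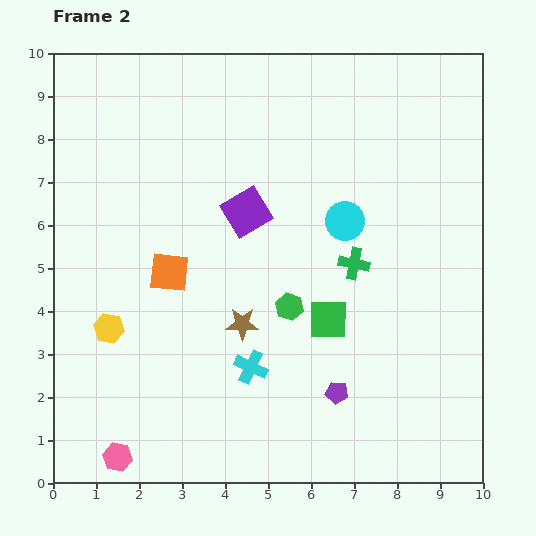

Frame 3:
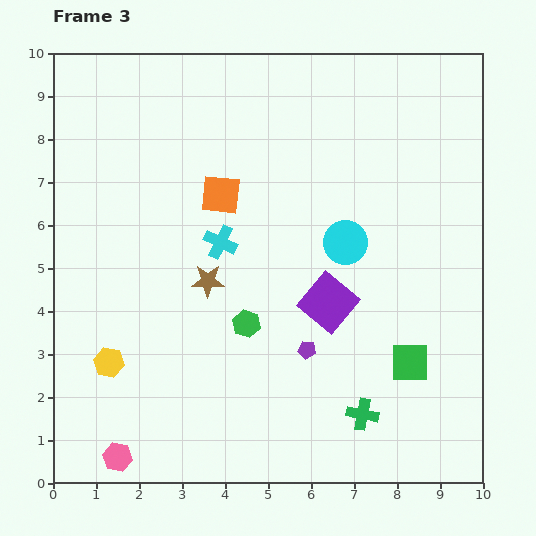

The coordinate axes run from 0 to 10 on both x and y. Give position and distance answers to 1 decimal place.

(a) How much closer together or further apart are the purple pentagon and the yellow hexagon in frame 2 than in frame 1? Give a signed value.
-1.3

Distance in frame 1: 6.8. Distance in frame 2: 5.5.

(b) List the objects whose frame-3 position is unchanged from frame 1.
the pink hexagon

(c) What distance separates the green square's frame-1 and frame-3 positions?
4.3

The green square moved from (4.5, 4.8) to (8.3, 2.8), a distance of √(3.8² + 2.0²) ≈ 4.3.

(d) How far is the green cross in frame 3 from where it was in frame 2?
3.5

The green cross moved from (7.0, 5.1) to (7.2, 1.6), a distance of √(0.2² + 3.5²) ≈ 3.5.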